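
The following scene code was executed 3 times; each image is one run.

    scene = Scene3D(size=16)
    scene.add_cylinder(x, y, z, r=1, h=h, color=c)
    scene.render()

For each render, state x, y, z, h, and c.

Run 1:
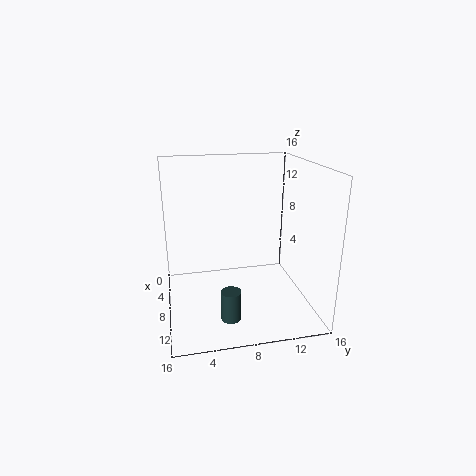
x = 14
y = 6
z = 2
h = 3
c = 'darkslategray'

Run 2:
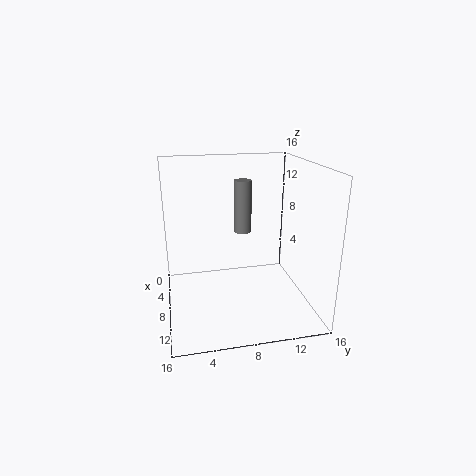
x = 6
y = 9
z = 8
h = 6
c = 'gray'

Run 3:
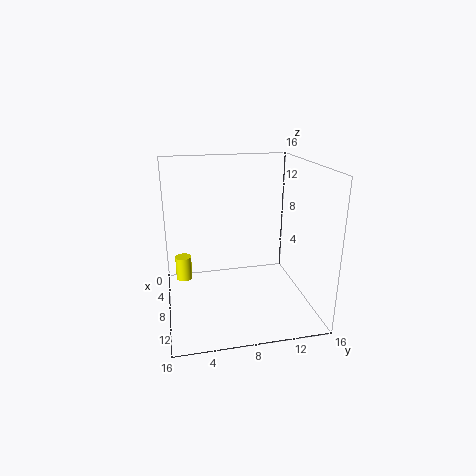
x = 3
y = 2
z = 1
h = 3
c = 'yellow'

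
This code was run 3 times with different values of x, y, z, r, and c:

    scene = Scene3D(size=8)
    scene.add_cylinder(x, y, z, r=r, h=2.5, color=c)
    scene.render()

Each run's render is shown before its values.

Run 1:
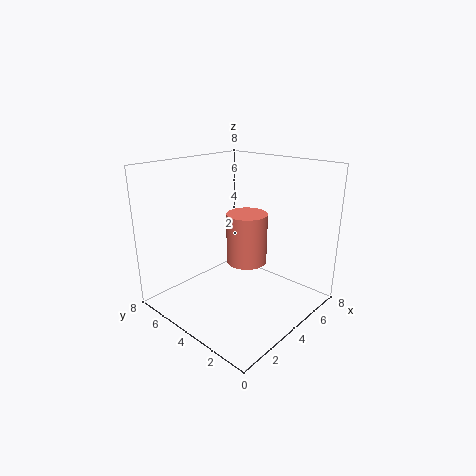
x = 3, y = 2.5, z = 3.5, r = 1, c = 'salmon'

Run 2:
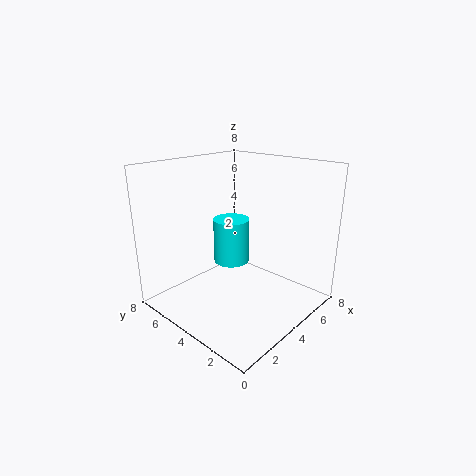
x = 4, y = 4.5, z = 2.5, r = 1, c = 'cyan'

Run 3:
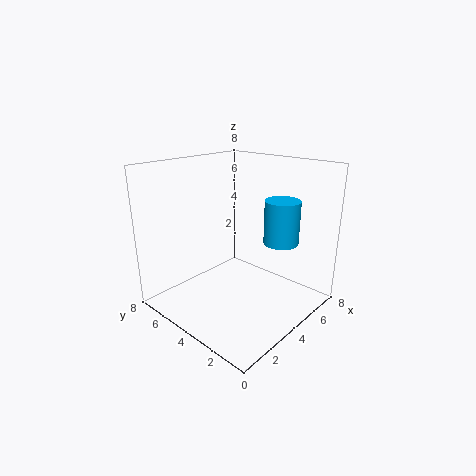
x = 6, y = 2.5, z = 3.5, r = 1, c = 'deepskyblue'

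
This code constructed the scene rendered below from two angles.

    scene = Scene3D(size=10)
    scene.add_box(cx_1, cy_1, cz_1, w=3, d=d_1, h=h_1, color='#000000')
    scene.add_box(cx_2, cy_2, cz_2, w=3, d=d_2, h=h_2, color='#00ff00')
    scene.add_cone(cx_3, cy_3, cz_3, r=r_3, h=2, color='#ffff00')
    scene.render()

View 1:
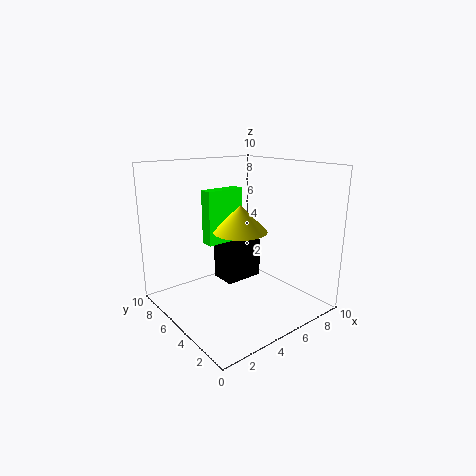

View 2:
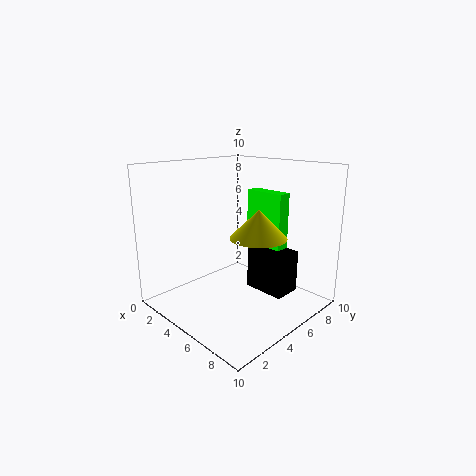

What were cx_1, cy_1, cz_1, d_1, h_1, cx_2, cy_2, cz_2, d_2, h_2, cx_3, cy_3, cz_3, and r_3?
cx_1 = 5, cy_1 = 6, cz_1 = 1, d_1 = 2, h_1 = 3, cx_2 = 4, cy_2 = 7, cz_2 = 4, d_2 = 1, h_2 = 4, cx_3 = 6, cy_3 = 6, cz_3 = 5, r_3 = 2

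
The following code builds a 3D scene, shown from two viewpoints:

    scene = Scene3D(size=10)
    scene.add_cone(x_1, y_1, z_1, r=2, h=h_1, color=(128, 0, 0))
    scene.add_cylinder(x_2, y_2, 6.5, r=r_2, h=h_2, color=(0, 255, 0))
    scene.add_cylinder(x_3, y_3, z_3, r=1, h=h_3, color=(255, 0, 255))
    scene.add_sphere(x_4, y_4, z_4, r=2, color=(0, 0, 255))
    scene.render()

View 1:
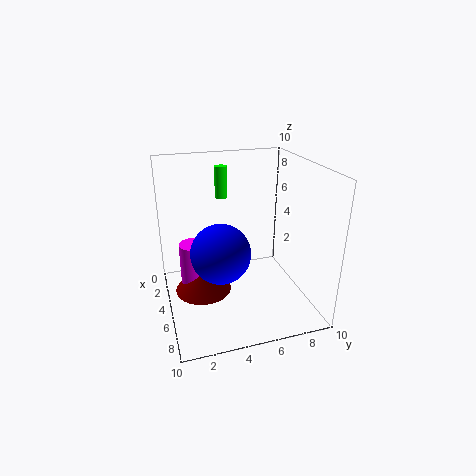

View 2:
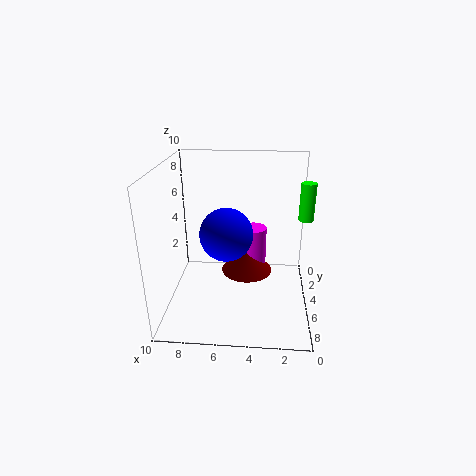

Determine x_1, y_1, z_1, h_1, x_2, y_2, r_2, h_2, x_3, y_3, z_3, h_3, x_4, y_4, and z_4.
x_1 = 4.5
y_1 = 2.5
z_1 = 1
h_1 = 2
x_2 = 0.5
y_2 = 5
r_2 = 0.5
h_2 = 2.5
x_3 = 4
y_3 = 2
z_3 = 1.5
h_3 = 3
x_4 = 6
y_4 = 3.5
z_4 = 4.5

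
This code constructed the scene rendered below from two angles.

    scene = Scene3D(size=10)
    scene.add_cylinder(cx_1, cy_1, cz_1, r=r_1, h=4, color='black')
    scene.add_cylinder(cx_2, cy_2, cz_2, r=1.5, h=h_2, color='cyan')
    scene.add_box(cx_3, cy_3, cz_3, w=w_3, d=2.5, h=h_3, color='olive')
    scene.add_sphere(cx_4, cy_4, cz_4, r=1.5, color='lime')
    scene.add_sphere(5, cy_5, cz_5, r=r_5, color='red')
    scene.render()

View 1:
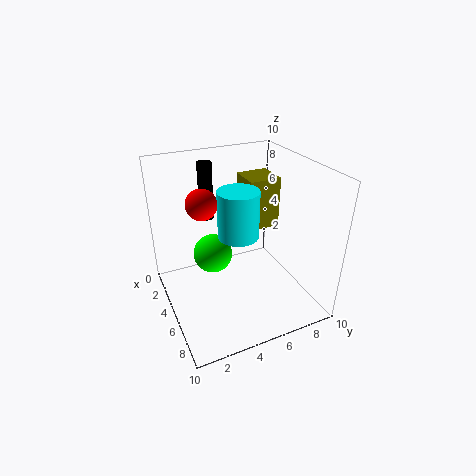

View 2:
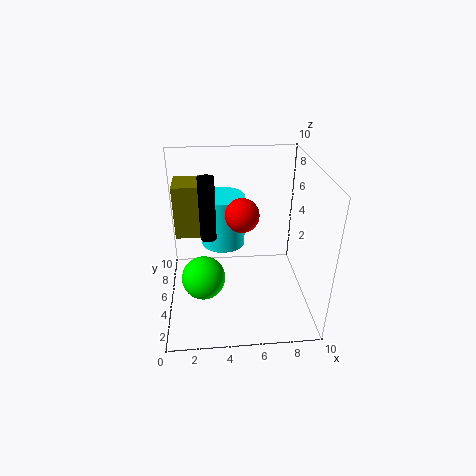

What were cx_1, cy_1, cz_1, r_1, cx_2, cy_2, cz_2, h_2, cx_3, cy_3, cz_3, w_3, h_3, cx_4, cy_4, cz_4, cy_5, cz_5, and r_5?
cx_1 = 3
cy_1 = 3.5
cz_1 = 6
r_1 = 0.5
cx_2 = 4
cy_2 = 5.5
cz_2 = 4.5
h_2 = 3.5
cx_3 = 0.5
cy_3 = 7
cz_3 = 4
w_3 = 2.5
h_3 = 4
cx_4 = 2.5
cy_4 = 4
cz_4 = 2.5
cy_5 = 2.5
cz_5 = 8
r_5 = 1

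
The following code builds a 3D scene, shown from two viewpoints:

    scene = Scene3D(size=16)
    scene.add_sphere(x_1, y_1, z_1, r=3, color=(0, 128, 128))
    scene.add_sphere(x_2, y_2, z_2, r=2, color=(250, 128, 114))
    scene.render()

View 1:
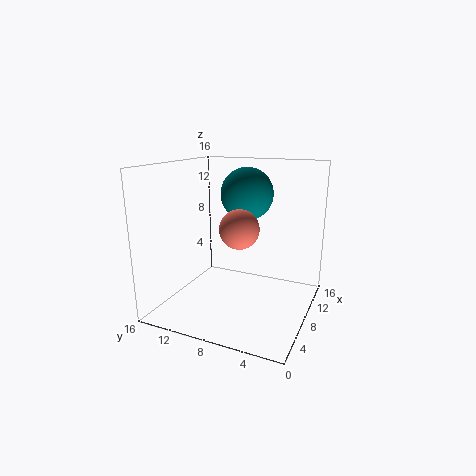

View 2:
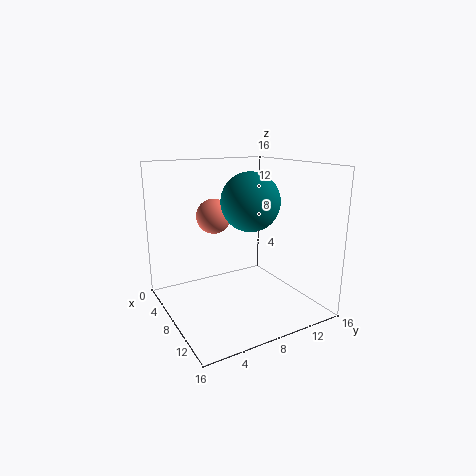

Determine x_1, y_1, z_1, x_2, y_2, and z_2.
x_1 = 10.5
y_1 = 8
z_1 = 12.5
x_2 = 5
y_2 = 6.5
z_2 = 10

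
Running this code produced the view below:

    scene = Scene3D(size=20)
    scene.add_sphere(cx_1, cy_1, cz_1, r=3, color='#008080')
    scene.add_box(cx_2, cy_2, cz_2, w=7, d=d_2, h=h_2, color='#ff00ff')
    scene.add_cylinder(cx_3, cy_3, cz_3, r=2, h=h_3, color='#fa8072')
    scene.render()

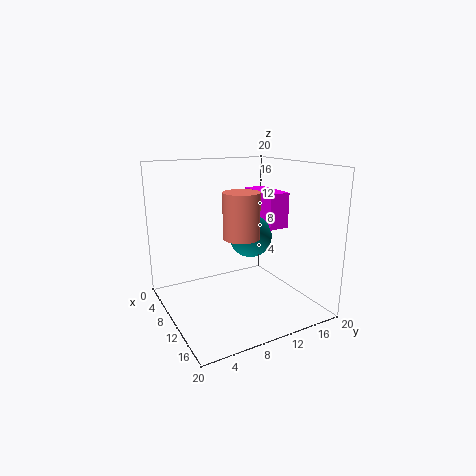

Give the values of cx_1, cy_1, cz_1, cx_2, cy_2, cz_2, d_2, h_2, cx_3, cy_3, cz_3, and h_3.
cx_1 = 10
cy_1 = 12
cz_1 = 10
cx_2 = 5
cy_2 = 14
cz_2 = 11
d_2 = 3
h_2 = 5
cx_3 = 18
cy_3 = 6
cz_3 = 13
h_3 = 5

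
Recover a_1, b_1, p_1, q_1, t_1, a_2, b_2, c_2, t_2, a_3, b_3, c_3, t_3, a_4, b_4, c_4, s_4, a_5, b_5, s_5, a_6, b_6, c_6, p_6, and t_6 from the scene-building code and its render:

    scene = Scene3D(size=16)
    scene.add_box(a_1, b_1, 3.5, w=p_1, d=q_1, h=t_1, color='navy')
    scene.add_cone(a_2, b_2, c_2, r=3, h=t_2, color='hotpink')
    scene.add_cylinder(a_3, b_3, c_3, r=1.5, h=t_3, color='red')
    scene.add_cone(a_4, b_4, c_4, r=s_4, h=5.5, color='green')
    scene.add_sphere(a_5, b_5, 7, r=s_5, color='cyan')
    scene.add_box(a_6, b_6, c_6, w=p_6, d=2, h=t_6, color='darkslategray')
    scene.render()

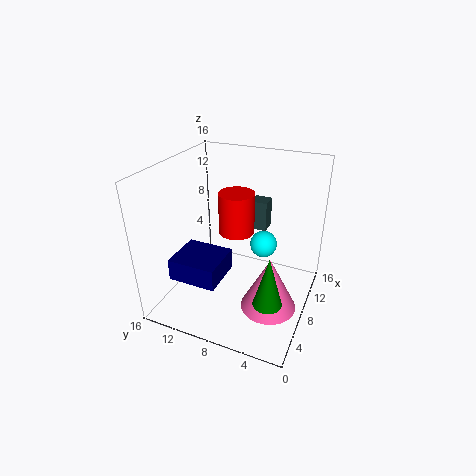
a_1 = 3.5; b_1 = 9; p_1 = 5; q_1 = 5.5; t_1 = 2.5; a_2 = 6; b_2 = 3.5; c_2 = 1.5; t_2 = 6; a_3 = 2; b_3 = 5.5; c_3 = 12.5; t_3 = 3.5; a_4 = 4; b_4 = 3; c_4 = 3.5; s_4 = 1.5; a_5 = 9.5; b_5 = 5.5; s_5 = 1.5; a_6 = 11.5; b_6 = 6; c_6 = 7.5; p_6 = 2; t_6 = 3.5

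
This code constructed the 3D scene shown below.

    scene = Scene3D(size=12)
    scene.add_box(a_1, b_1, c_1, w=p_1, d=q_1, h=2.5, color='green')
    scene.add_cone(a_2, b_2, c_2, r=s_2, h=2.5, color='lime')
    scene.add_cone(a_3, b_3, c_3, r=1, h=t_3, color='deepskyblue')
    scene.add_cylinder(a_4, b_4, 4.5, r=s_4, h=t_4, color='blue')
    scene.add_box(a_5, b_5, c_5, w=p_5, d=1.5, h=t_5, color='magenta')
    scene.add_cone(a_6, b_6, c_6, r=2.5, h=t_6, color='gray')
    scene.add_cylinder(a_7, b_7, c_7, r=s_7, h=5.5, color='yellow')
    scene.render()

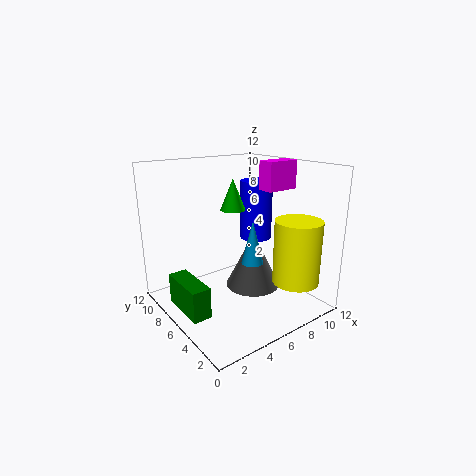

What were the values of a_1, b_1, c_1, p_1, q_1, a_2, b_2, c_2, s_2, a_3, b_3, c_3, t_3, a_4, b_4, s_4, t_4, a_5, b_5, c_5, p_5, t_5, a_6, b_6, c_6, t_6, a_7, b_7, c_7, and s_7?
a_1 = 0.5, b_1 = 4, c_1 = 1, p_1 = 1.5, q_1 = 4, a_2 = 5.5, b_2 = 6, c_2 = 8.5, s_2 = 1, a_3 = 8, b_3 = 6.5, c_3 = 3, t_3 = 4, a_4 = 10, b_4 = 8.5, s_4 = 1.5, t_4 = 5.5, a_5 = 9, b_5 = 5.5, c_5 = 9.5, p_5 = 3, t_5 = 2.5, a_6 = 8.5, b_6 = 7, c_6 = 0.5, t_6 = 5, a_7 = 10, b_7 = 3, c_7 = 2, s_7 = 2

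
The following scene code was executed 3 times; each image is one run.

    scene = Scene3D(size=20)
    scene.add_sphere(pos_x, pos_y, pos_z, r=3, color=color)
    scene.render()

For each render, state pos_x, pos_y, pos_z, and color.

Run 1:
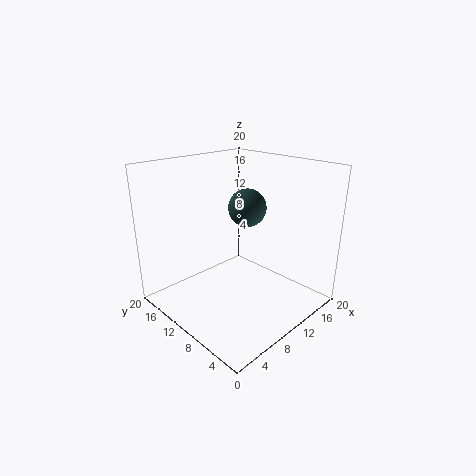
pos_x = 16, pos_y = 14, pos_z = 12, color = 'darkslategray'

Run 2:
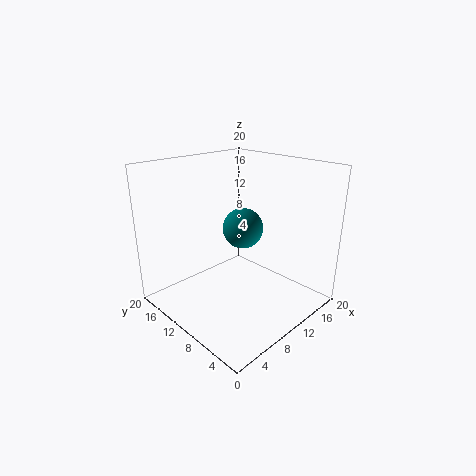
pos_x = 13, pos_y = 12, pos_z = 10, color = 'teal'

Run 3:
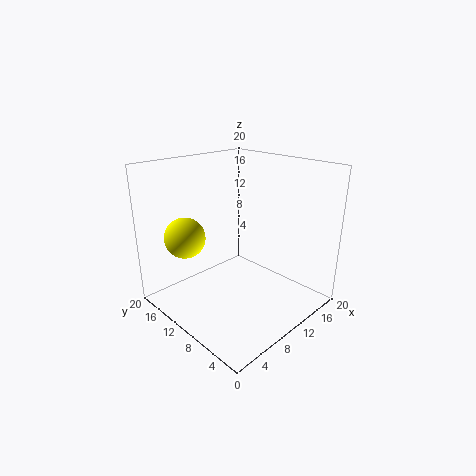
pos_x = 6, pos_y = 17, pos_z = 9, color = 'yellow'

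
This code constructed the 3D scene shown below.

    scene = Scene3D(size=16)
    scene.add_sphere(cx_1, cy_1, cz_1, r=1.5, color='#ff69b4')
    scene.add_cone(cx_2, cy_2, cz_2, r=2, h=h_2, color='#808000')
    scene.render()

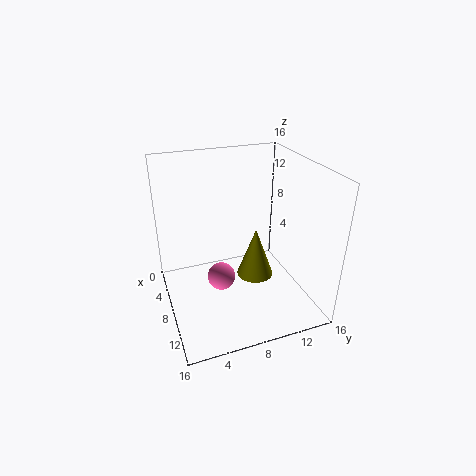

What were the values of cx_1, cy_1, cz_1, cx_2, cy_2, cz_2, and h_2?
cx_1 = 9.5
cy_1 = 5.5
cz_1 = 4.5
cx_2 = 9.5
cy_2 = 9.5
cz_2 = 4
h_2 = 5.5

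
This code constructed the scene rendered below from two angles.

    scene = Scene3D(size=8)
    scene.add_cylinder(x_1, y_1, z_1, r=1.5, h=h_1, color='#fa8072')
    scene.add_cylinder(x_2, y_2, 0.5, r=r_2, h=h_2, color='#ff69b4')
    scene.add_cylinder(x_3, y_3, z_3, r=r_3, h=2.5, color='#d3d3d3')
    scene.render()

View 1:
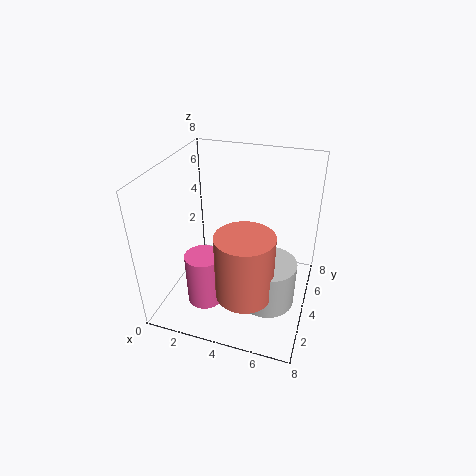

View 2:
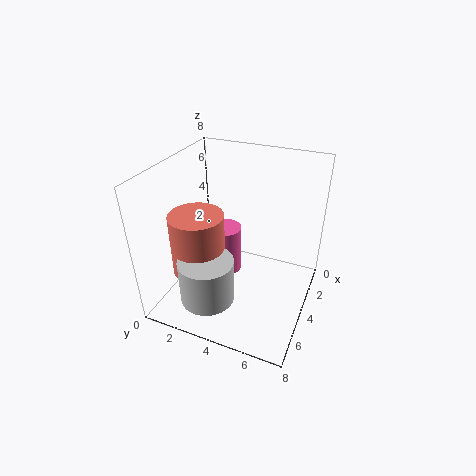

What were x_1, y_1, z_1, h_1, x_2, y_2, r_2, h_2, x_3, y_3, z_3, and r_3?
x_1 = 5
y_1 = 2
z_1 = 2
h_1 = 3.5
x_2 = 2.5
y_2 = 2.5
r_2 = 1
h_2 = 3
x_3 = 6
y_3 = 3
z_3 = 1
r_3 = 1.5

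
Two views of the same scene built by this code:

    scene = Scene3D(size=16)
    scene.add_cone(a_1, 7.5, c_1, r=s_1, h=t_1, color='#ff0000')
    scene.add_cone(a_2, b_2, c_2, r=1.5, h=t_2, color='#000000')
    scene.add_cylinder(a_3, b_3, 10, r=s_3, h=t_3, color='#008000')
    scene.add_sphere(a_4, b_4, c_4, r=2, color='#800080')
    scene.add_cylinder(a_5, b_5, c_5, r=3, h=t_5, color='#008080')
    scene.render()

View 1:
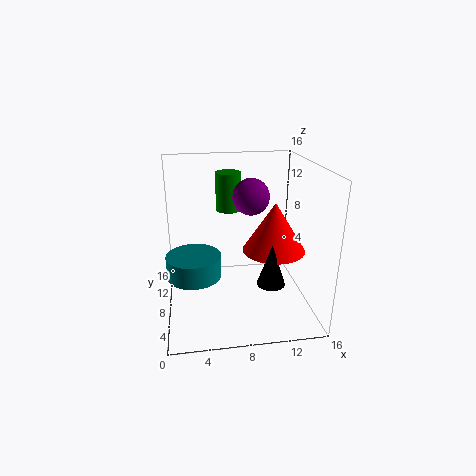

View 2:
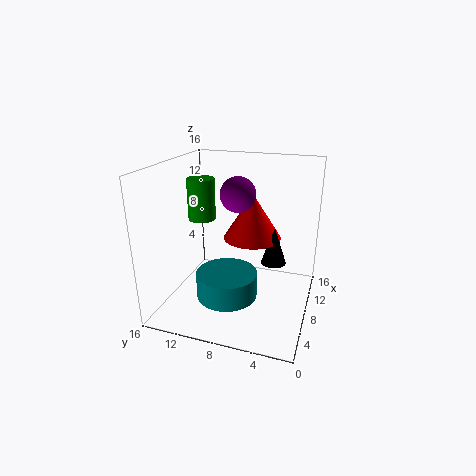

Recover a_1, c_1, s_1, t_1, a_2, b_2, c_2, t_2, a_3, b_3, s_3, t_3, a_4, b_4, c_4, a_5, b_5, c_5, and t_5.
a_1 = 12
c_1 = 6.5
s_1 = 3.5
t_1 = 5.5
a_2 = 11
b_2 = 4.5
c_2 = 4
t_2 = 4.5
a_3 = 7.5
b_3 = 12
s_3 = 1.5
t_3 = 4.5
a_4 = 9.5
b_4 = 8.5
c_4 = 12.5
a_5 = 3
b_5 = 7.5
c_5 = 4
t_5 = 2.5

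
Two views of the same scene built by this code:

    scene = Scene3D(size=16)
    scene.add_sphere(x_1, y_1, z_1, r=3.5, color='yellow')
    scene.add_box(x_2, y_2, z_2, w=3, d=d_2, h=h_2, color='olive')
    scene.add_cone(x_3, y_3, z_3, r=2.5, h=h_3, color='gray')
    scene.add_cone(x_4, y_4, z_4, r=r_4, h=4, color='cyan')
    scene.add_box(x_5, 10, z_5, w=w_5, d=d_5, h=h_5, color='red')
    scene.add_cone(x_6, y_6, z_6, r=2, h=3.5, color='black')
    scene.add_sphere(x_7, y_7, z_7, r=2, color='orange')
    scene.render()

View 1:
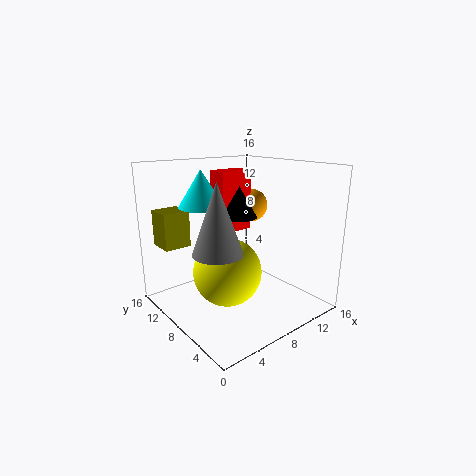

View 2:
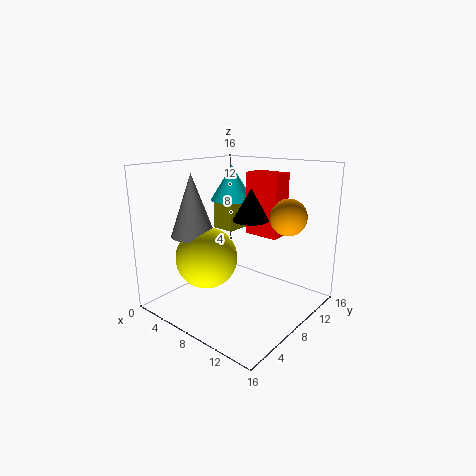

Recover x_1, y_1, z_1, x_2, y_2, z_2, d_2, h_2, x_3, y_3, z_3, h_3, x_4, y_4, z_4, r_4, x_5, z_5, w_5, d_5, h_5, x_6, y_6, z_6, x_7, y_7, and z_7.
x_1 = 5; y_1 = 6; z_1 = 5.5; x_2 = 1; y_2 = 11.5; z_2 = 7; d_2 = 3; h_2 = 4; x_3 = 3.5; y_3 = 5.5; z_3 = 8; h_3 = 7; x_4 = 5; y_4 = 10.5; z_4 = 11.5; r_4 = 2.5; x_5 = 7.5; z_5 = 8; w_5 = 4; d_5 = 2.5; h_5 = 7; x_6 = 9; y_6 = 9; z_6 = 10; x_7 = 12.5; y_7 = 11; z_7 = 10.5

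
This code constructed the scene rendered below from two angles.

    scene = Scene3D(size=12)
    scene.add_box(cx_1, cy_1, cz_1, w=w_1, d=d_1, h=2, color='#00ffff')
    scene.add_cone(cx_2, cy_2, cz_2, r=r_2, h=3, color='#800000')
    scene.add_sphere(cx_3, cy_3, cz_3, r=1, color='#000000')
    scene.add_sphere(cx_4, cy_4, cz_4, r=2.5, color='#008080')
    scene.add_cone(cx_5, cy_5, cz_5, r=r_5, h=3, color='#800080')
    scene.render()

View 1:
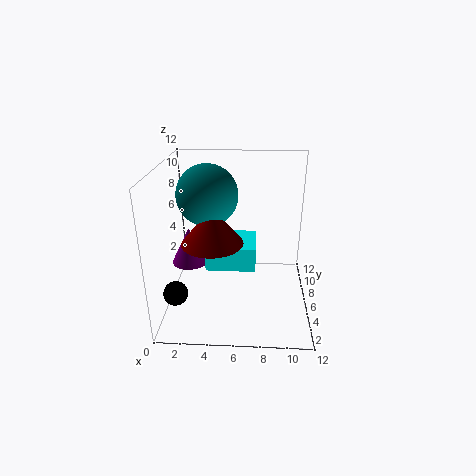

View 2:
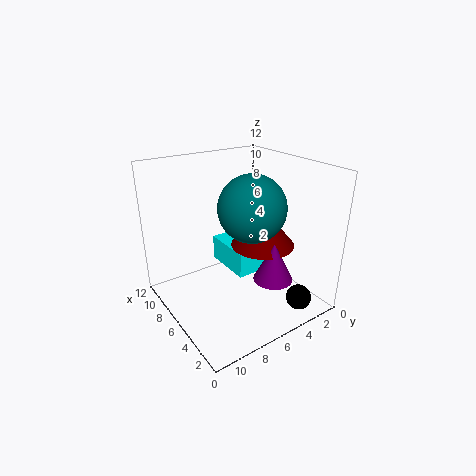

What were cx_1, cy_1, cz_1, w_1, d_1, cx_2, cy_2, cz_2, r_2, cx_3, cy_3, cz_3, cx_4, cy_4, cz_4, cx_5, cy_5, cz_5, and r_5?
cx_1 = 3.5
cy_1 = 4
cz_1 = 4
w_1 = 4
d_1 = 3.5
cx_2 = 4
cy_2 = 5
cz_2 = 6
r_2 = 2.5
cx_3 = 1
cy_3 = 3.5
cz_3 = 2
cx_4 = 3.5
cy_4 = 6.5
cz_4 = 9.5
cx_5 = 2
cy_5 = 5.5
cz_5 = 4
r_5 = 1.5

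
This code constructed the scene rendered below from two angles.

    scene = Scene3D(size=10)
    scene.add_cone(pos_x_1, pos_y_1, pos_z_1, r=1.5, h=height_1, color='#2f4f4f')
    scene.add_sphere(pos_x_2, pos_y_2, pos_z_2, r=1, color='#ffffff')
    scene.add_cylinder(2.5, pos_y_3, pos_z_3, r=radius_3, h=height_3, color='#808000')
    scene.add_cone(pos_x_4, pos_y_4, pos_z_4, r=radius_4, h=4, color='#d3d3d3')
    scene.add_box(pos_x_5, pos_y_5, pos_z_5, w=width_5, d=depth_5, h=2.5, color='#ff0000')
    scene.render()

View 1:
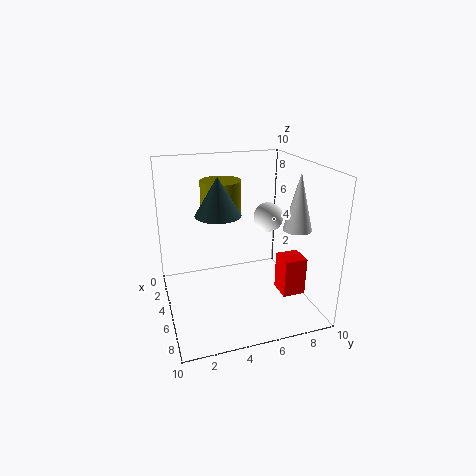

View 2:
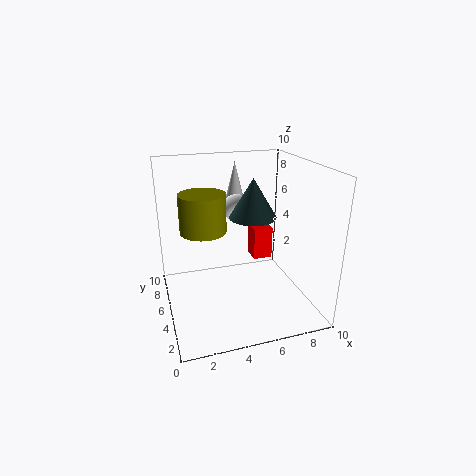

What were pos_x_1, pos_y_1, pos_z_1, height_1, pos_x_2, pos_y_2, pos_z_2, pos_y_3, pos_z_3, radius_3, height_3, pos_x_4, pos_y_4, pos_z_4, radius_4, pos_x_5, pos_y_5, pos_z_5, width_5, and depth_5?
pos_x_1 = 5.5, pos_y_1 = 3.5, pos_z_1 = 7, height_1 = 2.5, pos_x_2 = 5.5, pos_y_2 = 7, pos_z_2 = 6.5, pos_y_3 = 4.5, pos_z_3 = 6, radius_3 = 1.5, height_3 = 2.5, pos_x_4 = 6, pos_y_4 = 9, pos_z_4 = 5.5, radius_4 = 1, pos_x_5 = 7, pos_y_5 = 7, pos_z_5 = 2, width_5 = 1.5, depth_5 = 1.5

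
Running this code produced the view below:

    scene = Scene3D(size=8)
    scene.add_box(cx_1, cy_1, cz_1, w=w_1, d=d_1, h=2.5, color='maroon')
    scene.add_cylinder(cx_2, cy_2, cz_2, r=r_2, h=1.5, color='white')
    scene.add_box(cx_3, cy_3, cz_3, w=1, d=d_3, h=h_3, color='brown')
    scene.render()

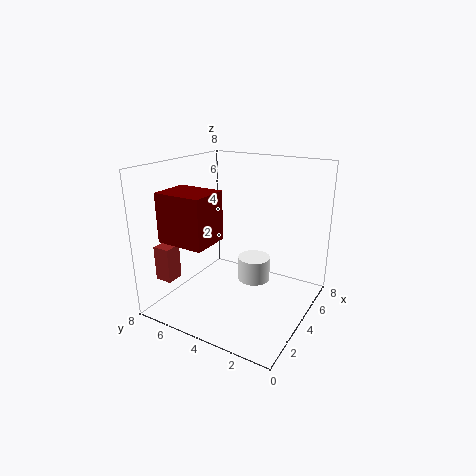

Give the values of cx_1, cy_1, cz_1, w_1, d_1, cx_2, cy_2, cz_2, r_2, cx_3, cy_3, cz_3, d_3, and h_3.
cx_1 = 0.5, cy_1 = 4, cz_1 = 4.5, w_1 = 2, d_1 = 2.5, cx_2 = 6, cy_2 = 4, cz_2 = 0.5, r_2 = 1, cx_3 = 1.5, cy_3 = 7, cz_3 = 1.5, d_3 = 1, h_3 = 2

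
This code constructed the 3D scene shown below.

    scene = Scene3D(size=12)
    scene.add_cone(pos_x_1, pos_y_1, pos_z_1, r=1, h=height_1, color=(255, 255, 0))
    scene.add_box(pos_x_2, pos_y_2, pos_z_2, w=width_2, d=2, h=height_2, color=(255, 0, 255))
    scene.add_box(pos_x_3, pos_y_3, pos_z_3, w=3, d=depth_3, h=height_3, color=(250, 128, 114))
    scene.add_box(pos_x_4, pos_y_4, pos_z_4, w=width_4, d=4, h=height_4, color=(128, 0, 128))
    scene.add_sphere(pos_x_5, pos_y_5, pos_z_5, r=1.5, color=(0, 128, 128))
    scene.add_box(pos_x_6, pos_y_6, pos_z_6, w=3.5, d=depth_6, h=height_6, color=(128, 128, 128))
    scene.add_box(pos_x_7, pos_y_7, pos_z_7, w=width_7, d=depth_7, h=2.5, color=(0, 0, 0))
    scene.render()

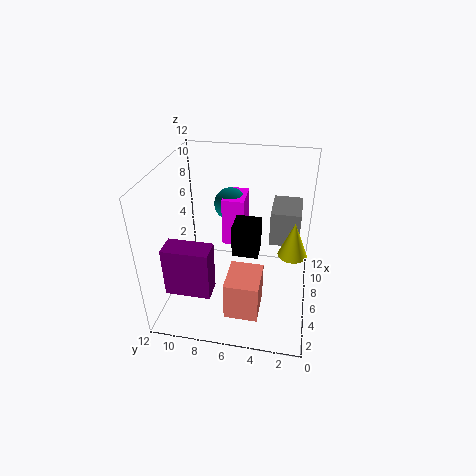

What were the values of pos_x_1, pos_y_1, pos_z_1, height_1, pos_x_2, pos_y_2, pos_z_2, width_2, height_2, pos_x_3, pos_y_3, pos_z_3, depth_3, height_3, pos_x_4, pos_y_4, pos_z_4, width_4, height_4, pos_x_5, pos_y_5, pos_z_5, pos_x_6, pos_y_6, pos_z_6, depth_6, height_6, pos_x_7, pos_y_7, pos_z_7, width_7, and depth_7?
pos_x_1 = 2.5, pos_y_1 = 1.5, pos_z_1 = 7.5, height_1 = 2.5, pos_x_2 = 8.5, pos_y_2 = 6, pos_z_2 = 3.5, width_2 = 3, height_2 = 4.5, pos_x_3 = 0.5, pos_y_3 = 3.5, pos_z_3 = 2.5, depth_3 = 2.5, height_3 = 3, pos_x_4 = 3.5, pos_y_4 = 8, pos_z_4 = 1, width_4 = 2, height_4 = 4.5, pos_x_5 = 10, pos_y_5 = 7.5, pos_z_5 = 7, pos_x_6 = 7, pos_y_6 = 1, pos_z_6 = 5, depth_6 = 2.5, height_6 = 3, pos_x_7 = 3.5, pos_y_7 = 4, pos_z_7 = 6, width_7 = 2, depth_7 = 2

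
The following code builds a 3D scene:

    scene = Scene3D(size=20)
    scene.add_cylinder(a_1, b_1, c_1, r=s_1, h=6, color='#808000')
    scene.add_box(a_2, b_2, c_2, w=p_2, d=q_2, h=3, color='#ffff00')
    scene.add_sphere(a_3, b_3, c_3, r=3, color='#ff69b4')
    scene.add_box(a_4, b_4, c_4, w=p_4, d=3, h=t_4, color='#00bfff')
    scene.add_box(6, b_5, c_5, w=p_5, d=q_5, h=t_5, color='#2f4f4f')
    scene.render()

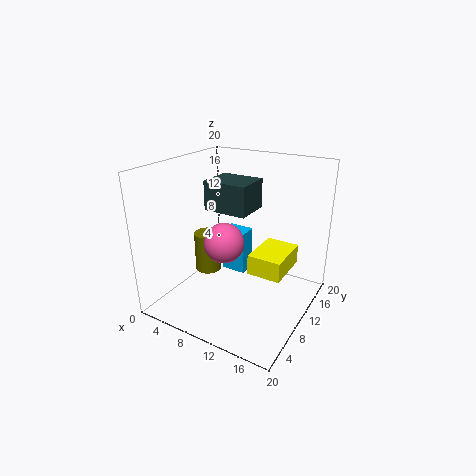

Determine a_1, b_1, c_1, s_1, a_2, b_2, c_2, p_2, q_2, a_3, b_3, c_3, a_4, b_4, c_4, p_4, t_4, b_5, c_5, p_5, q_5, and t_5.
a_1 = 4; b_1 = 11; c_1 = 3; s_1 = 2; a_2 = 11; b_2 = 11; c_2 = 4; p_2 = 5; q_2 = 7; a_3 = 7; b_3 = 11; c_3 = 8; a_4 = 4; b_4 = 15; c_4 = 1; p_4 = 4; t_4 = 7; b_5 = 8; c_5 = 14; p_5 = 6; q_5 = 5; t_5 = 4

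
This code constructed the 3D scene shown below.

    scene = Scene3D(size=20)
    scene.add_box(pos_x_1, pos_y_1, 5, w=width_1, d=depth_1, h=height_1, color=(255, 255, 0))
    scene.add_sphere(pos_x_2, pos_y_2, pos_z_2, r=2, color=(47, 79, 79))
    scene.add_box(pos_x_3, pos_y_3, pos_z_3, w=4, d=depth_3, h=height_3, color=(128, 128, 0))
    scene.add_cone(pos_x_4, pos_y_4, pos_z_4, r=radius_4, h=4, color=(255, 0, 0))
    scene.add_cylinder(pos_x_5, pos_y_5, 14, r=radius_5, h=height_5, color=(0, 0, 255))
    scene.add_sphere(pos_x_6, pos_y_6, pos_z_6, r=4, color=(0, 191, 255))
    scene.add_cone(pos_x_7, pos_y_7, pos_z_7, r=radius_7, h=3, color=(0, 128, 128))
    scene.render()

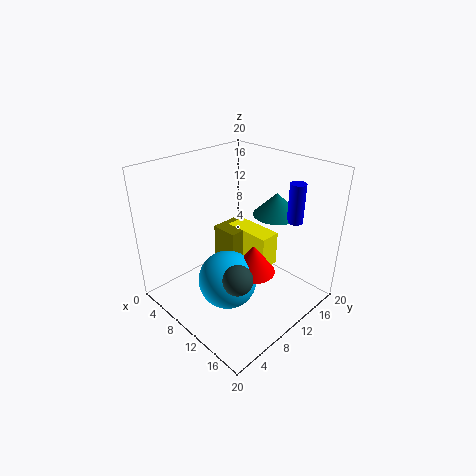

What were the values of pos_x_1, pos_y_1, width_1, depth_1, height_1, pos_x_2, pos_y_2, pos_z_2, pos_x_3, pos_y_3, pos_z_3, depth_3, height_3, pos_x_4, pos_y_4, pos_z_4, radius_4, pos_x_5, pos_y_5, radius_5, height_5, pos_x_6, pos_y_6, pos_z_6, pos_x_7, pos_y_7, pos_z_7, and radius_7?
pos_x_1 = 6, pos_y_1 = 12, width_1 = 7, depth_1 = 3, height_1 = 5, pos_x_2 = 14, pos_y_2 = 6, pos_z_2 = 7, pos_x_3 = 5, pos_y_3 = 10, pos_z_3 = 1, depth_3 = 4, height_3 = 9, pos_x_4 = 13, pos_y_4 = 10, pos_z_4 = 6, radius_4 = 3, pos_x_5 = 17, pos_y_5 = 13, radius_5 = 1, height_5 = 5, pos_x_6 = 11, pos_y_6 = 7, pos_z_6 = 5, pos_x_7 = 14, pos_y_7 = 13, pos_z_7 = 14, radius_7 = 3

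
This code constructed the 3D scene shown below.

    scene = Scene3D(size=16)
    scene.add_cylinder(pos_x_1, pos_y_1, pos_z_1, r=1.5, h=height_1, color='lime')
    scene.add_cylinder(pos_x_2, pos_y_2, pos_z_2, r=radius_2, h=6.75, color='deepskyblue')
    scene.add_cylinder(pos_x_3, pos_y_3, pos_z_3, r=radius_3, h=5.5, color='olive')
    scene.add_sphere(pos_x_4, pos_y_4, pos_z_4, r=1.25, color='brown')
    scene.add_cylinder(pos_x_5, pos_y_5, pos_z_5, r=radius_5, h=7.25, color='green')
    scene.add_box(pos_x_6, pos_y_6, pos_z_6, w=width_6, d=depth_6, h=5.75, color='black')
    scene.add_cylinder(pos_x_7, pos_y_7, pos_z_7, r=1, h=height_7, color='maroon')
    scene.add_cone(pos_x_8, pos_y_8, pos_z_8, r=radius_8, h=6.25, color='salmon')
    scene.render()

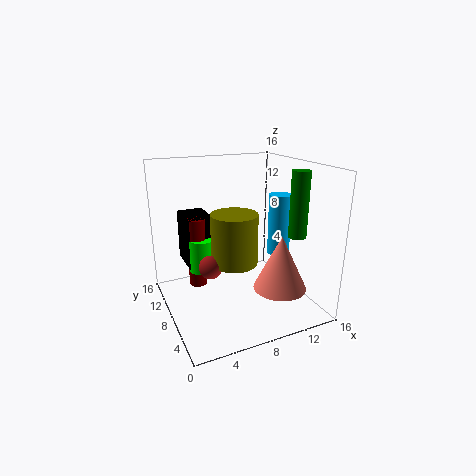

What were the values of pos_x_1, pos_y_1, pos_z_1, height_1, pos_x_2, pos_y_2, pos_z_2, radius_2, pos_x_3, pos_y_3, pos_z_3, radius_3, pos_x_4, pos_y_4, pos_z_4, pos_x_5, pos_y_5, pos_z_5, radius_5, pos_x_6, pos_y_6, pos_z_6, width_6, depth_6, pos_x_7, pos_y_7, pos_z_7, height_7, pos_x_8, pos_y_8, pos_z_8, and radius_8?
pos_x_1 = 4.25, pos_y_1 = 9.5, pos_z_1 = 4.25, height_1 = 3.75, pos_x_2 = 12.5, pos_y_2 = 6.75, pos_z_2 = 6, radius_2 = 1.25, pos_x_3 = 7, pos_y_3 = 6.75, pos_z_3 = 5.75, radius_3 = 2.5, pos_x_4 = 4.25, pos_y_4 = 6.75, pos_z_4 = 5.75, pos_x_5 = 13.75, pos_y_5 = 5, pos_z_5 = 8.25, radius_5 = 1, pos_x_6 = 2.75, pos_y_6 = 9.25, pos_z_6 = 4.5, width_6 = 3, depth_6 = 4.5, pos_x_7 = 3.75, pos_y_7 = 9.75, pos_z_7 = 2.5, height_7 = 7.75, pos_x_8 = 12, pos_y_8 = 5.25, pos_z_8 = 2.25, radius_8 = 3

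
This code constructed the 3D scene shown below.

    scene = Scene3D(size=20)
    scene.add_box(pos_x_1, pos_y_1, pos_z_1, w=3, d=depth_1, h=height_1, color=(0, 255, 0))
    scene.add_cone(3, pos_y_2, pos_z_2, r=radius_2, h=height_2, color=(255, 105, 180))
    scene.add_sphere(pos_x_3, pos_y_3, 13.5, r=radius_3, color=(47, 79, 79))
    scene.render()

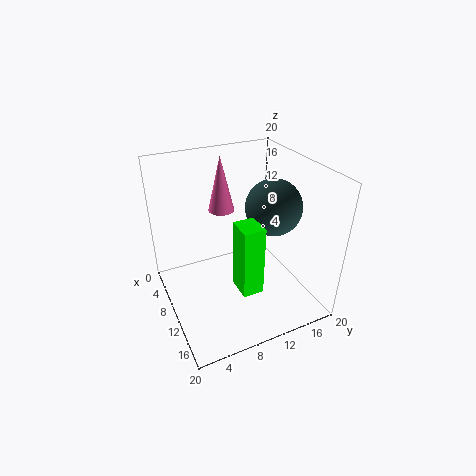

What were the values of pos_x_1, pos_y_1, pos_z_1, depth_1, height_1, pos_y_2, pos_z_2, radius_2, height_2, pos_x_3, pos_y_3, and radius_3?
pos_x_1 = 16; pos_y_1 = 6.5; pos_z_1 = 8; depth_1 = 2.5; height_1 = 8.5; pos_y_2 = 10.5; pos_z_2 = 11; radius_2 = 2; height_2 = 8.5; pos_x_3 = 10; pos_y_3 = 15.5; radius_3 = 4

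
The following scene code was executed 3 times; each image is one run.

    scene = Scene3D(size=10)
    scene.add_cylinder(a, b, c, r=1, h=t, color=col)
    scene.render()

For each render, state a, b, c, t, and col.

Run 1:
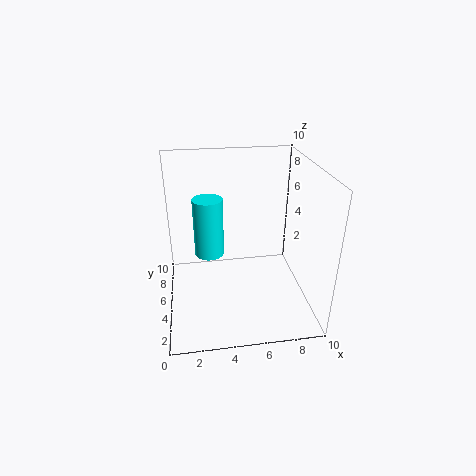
a = 3; b = 5; c = 4; t = 4; col = 'cyan'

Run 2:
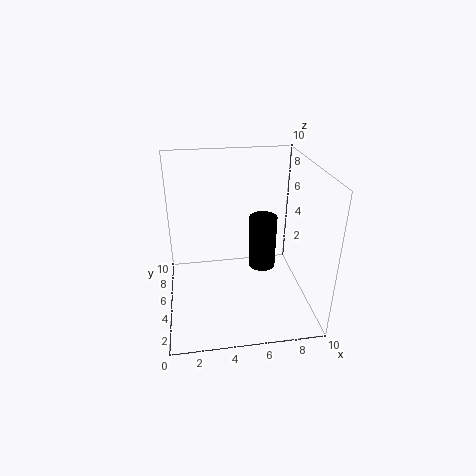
a = 7; b = 6; c = 2; t = 4; col = 'black'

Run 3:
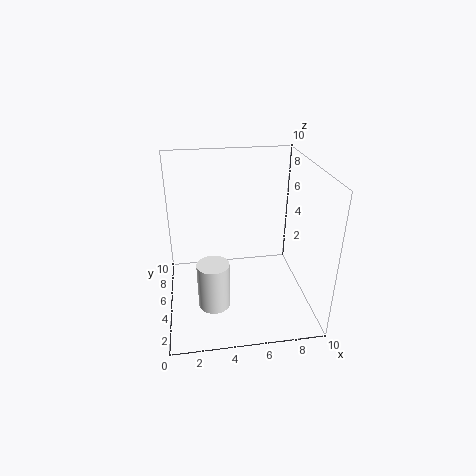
a = 3; b = 2; c = 2; t = 3; col = 'white'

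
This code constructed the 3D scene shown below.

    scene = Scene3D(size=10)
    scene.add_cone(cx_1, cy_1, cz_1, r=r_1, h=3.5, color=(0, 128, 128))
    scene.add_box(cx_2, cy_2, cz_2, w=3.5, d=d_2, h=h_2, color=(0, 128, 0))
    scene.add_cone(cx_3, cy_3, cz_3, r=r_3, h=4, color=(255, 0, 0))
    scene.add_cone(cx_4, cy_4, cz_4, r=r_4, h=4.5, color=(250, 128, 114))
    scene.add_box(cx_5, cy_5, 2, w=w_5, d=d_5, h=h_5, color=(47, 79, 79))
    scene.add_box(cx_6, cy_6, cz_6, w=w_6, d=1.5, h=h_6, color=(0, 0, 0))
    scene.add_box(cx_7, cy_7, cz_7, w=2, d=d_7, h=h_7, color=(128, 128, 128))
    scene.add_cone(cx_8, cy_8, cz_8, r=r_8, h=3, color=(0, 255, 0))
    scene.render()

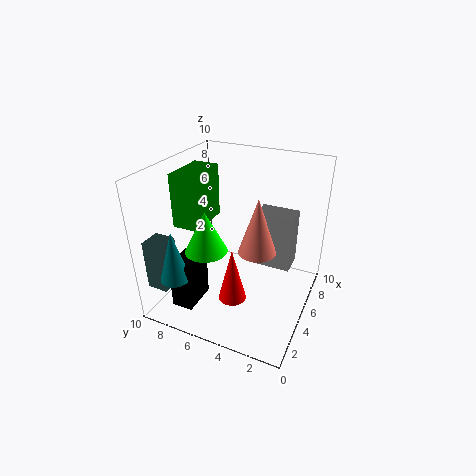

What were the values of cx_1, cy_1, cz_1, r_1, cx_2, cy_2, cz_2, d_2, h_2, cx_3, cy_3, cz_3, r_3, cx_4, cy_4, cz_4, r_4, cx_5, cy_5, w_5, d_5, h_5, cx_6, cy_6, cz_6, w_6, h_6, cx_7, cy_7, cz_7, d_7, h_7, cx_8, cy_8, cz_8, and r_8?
cx_1 = 1.5, cy_1 = 8, cz_1 = 3, r_1 = 1, cx_2 = 4.5, cy_2 = 8, cz_2 = 5, d_2 = 2, h_2 = 4, cx_3 = 4, cy_3 = 5, cz_3 = 0.5, r_3 = 1, cx_4 = 7.5, cy_4 = 4.5, cz_4 = 2.5, r_4 = 1.5, cx_5 = 1, cy_5 = 8.5, w_5 = 1.5, d_5 = 1.5, h_5 = 3.5, cx_6 = 1.5, cy_6 = 7, cz_6 = 0.5, w_6 = 2.5, h_6 = 3.5, cx_7 = 8, cy_7 = 2, cz_7 = 1, d_7 = 3, h_7 = 4.5, cx_8 = 4, cy_8 = 7, cz_8 = 4, r_8 = 1.5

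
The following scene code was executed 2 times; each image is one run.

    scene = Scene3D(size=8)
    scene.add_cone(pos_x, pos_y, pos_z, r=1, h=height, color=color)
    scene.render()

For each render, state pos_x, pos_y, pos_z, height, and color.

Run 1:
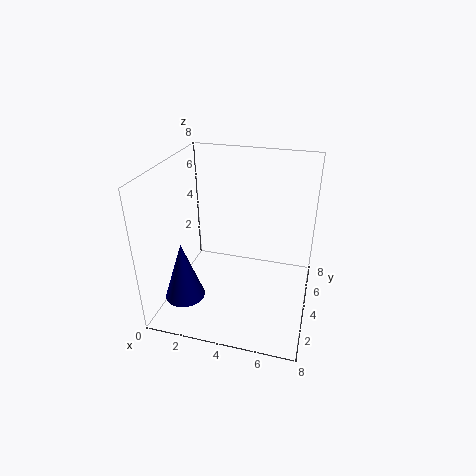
pos_x = 2; pos_y = 1; pos_z = 2; height = 3; color = 'navy'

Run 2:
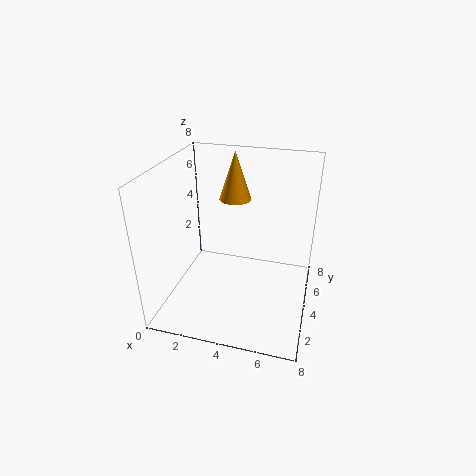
pos_x = 3; pos_y = 7; pos_z = 5; height = 3; color = 'orange'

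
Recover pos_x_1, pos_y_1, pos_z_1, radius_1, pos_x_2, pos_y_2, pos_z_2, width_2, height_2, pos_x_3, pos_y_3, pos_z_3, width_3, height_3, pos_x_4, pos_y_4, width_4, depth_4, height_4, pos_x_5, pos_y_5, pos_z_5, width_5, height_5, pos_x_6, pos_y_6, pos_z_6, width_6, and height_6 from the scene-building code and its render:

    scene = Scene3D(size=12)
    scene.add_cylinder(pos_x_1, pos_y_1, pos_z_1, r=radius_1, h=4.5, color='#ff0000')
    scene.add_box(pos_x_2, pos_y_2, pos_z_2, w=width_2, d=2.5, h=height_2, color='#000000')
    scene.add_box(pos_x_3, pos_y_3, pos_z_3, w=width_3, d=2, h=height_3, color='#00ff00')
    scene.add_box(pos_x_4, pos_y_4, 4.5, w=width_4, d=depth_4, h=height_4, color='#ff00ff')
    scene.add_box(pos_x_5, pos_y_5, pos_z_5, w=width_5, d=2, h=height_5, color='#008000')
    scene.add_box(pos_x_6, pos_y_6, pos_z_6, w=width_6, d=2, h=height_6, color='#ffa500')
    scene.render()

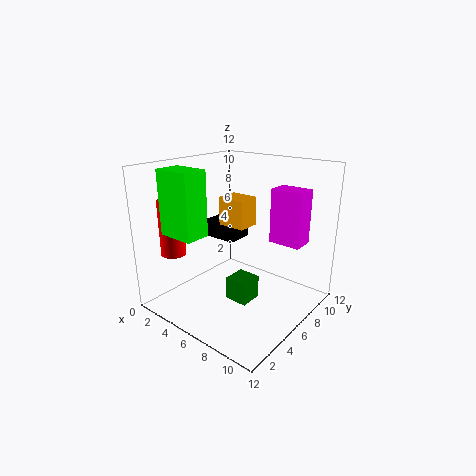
pos_x_1 = 2.5, pos_y_1 = 2, pos_z_1 = 5, radius_1 = 1, pos_x_2 = 0.5, pos_y_2 = 7.5, pos_z_2 = 4.5, width_2 = 3.5, height_2 = 1.5, pos_x_3 = 2.5, pos_y_3 = 1, pos_z_3 = 7, width_3 = 3, height_3 = 5, pos_x_4 = 6.5, pos_y_4 = 10, width_4 = 3, depth_4 = 2, height_4 = 5, pos_x_5 = 5.5, pos_y_5 = 5, pos_z_5 = 0.5, width_5 = 2, height_5 = 2, pos_x_6 = 3.5, pos_y_6 = 6.5, pos_z_6 = 6.5, width_6 = 2.5, height_6 = 2.5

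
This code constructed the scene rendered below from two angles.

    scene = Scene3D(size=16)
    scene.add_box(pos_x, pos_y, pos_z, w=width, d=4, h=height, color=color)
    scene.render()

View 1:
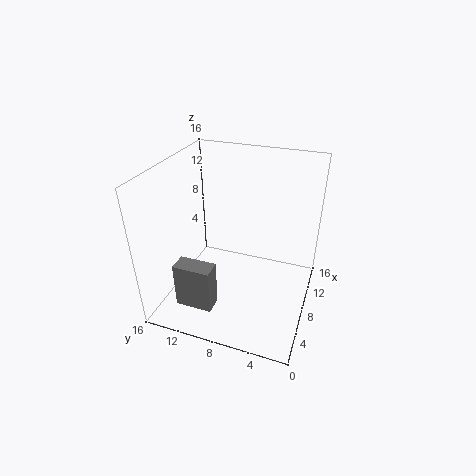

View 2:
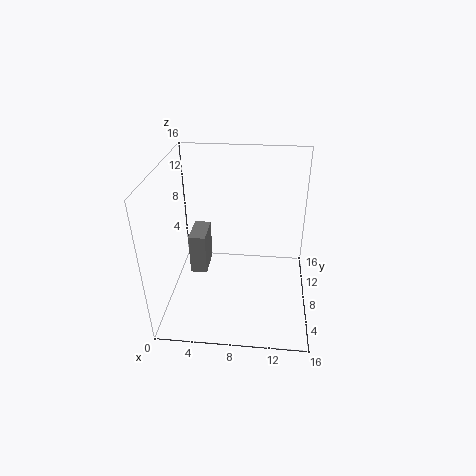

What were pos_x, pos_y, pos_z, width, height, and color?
pos_x = 2, pos_y = 9, pos_z = 2, width = 2, height = 5, color = 'gray'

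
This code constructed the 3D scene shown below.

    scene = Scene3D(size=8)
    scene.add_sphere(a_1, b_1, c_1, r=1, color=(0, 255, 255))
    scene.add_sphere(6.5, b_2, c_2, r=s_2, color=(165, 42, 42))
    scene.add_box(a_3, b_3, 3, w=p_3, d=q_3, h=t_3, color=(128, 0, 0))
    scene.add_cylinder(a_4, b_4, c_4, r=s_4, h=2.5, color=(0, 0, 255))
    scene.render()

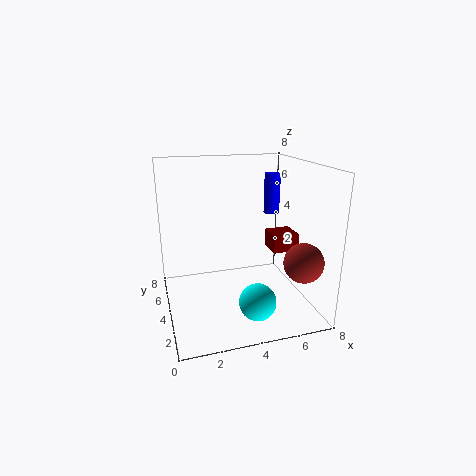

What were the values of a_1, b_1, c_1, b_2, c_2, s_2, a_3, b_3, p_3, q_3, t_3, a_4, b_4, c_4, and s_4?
a_1 = 4.5
b_1 = 2
c_1 = 1
b_2 = 1
c_2 = 3.5
s_2 = 1
a_3 = 6
b_3 = 3.5
p_3 = 1.5
q_3 = 1.5
t_3 = 1
a_4 = 7
b_4 = 6.5
c_4 = 4.5
s_4 = 0.5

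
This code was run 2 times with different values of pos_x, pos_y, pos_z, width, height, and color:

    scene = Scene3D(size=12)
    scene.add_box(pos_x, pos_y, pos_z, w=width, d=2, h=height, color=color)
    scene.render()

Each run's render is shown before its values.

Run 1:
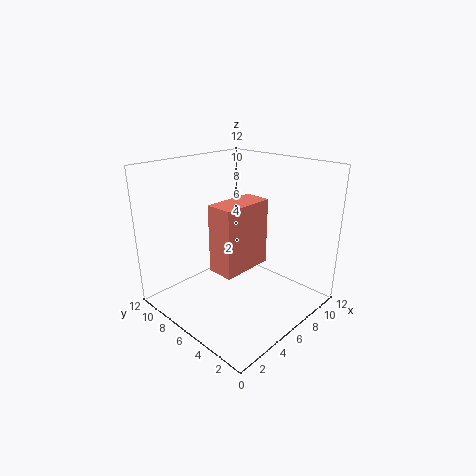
pos_x = 2; pos_y = 3; pos_z = 5; width = 4; height = 5; color = 'salmon'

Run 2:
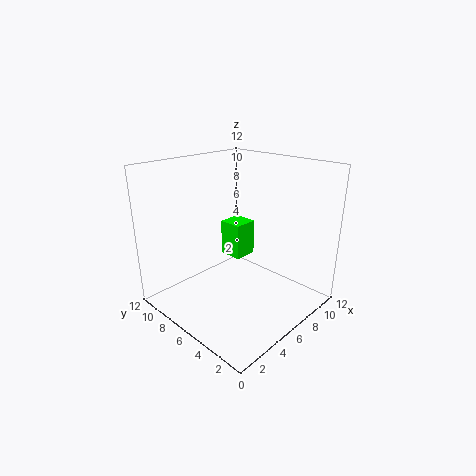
pos_x = 6; pos_y = 6; pos_z = 4; width = 2; height = 3; color = 'lime'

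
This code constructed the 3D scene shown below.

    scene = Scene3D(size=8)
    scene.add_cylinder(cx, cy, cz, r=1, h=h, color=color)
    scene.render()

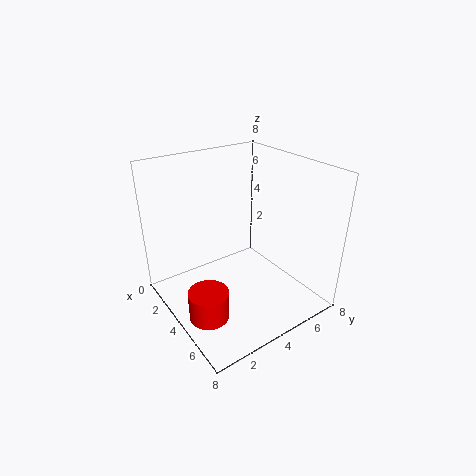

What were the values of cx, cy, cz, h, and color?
cx = 5.75; cy = 1; cz = 1.25; h = 1.5; color = 'red'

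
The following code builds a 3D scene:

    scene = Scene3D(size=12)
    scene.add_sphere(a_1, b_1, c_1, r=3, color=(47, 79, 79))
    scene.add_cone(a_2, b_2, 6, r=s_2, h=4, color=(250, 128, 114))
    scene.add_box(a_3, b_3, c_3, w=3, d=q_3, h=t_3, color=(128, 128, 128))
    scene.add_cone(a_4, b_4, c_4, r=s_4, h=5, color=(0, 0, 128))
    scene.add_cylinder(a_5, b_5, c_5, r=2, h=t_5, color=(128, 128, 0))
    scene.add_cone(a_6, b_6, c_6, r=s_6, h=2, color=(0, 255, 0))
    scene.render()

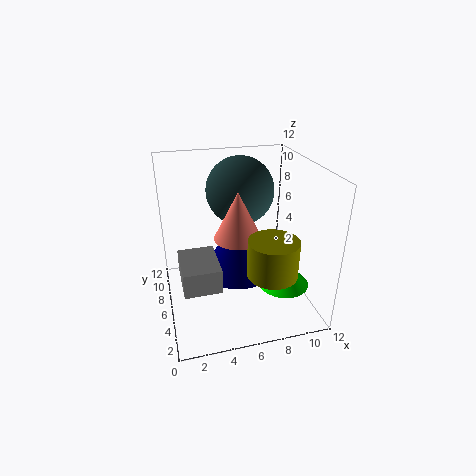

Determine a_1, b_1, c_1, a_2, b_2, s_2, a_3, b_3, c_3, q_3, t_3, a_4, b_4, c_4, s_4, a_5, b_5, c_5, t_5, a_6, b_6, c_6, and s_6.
a_1 = 7; b_1 = 9; c_1 = 9; a_2 = 6; b_2 = 6; s_2 = 2; a_3 = 1; b_3 = 3; c_3 = 3; q_3 = 4; t_3 = 2; a_4 = 6; b_4 = 6; c_4 = 3; s_4 = 3; a_5 = 8; b_5 = 3; c_5 = 4; t_5 = 3; a_6 = 9; b_6 = 3; c_6 = 3; s_6 = 2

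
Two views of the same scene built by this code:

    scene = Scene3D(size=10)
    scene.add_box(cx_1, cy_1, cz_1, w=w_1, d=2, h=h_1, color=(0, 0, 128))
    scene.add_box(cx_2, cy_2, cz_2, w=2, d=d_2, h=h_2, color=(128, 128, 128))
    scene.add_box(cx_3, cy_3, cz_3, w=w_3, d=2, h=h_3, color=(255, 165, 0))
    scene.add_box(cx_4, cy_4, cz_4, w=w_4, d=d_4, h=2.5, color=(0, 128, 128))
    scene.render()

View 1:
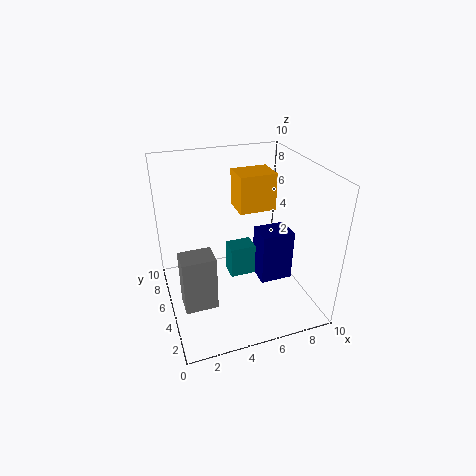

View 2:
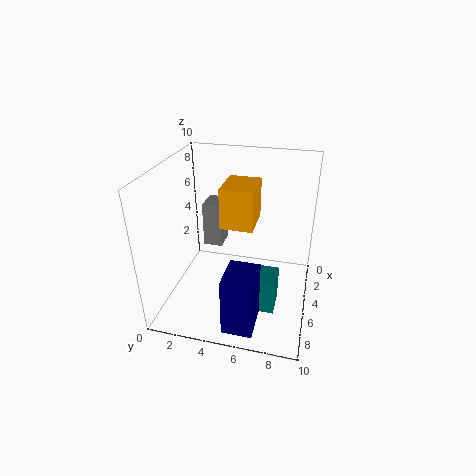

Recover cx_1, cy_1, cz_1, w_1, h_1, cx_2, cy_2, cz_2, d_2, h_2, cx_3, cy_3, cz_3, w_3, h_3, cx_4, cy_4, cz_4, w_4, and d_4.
cx_1 = 7
cy_1 = 5
cz_1 = 0.5
w_1 = 2.5
h_1 = 4
cx_2 = 0.5
cy_2 = 1.5
cz_2 = 2.5
d_2 = 1.5
h_2 = 3.5
cx_3 = 5
cy_3 = 4.5
cz_3 = 7
w_3 = 2.5
h_3 = 2.5
cx_4 = 5
cy_4 = 6.5
cz_4 = 0.5
w_4 = 2
d_4 = 1.5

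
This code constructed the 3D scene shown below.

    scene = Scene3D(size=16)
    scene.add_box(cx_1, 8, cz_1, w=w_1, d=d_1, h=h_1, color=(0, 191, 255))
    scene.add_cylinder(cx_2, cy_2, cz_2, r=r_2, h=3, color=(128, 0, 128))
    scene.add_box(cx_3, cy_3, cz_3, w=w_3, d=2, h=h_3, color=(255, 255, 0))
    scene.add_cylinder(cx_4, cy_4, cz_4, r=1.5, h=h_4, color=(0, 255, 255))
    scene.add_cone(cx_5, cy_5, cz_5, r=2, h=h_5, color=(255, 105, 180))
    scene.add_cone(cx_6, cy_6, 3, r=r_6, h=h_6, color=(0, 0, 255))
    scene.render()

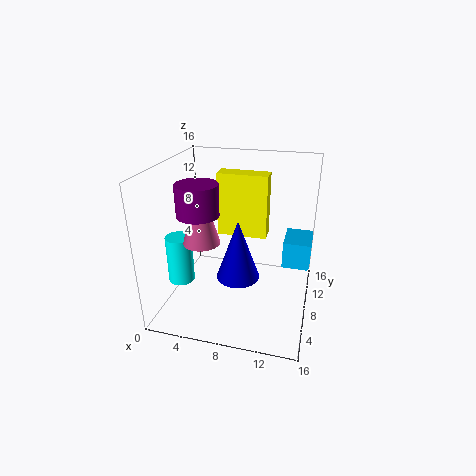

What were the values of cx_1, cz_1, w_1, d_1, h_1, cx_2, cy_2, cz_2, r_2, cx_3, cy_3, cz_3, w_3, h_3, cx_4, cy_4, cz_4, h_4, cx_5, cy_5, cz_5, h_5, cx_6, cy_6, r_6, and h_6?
cx_1 = 13; cz_1 = 5; w_1 = 3; d_1 = 4; h_1 = 3; cx_2 = 5.5; cy_2 = 3; cz_2 = 12.5; r_2 = 2; cx_3 = 5.5; cy_3 = 8.5; cz_3 = 8; w_3 = 5.5; h_3 = 7; cx_4 = 1.5; cy_4 = 6.5; cz_4 = 2.5; h_4 = 5.5; cx_5 = 4.5; cy_5 = 6; cz_5 = 8; h_5 = 7; cx_6 = 8; cy_6 = 8; r_6 = 2.5; h_6 = 7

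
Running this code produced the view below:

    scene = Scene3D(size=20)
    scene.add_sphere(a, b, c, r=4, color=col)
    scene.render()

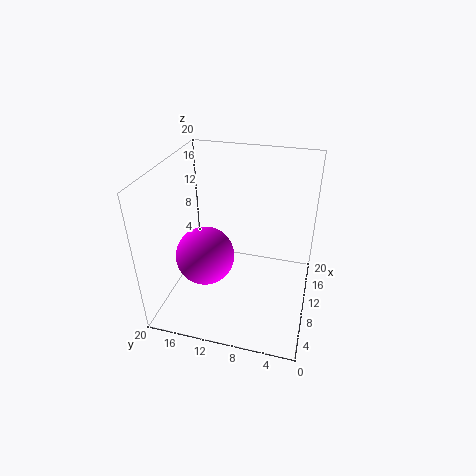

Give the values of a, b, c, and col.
a = 7.5, b = 14, c = 8, col = 'magenta'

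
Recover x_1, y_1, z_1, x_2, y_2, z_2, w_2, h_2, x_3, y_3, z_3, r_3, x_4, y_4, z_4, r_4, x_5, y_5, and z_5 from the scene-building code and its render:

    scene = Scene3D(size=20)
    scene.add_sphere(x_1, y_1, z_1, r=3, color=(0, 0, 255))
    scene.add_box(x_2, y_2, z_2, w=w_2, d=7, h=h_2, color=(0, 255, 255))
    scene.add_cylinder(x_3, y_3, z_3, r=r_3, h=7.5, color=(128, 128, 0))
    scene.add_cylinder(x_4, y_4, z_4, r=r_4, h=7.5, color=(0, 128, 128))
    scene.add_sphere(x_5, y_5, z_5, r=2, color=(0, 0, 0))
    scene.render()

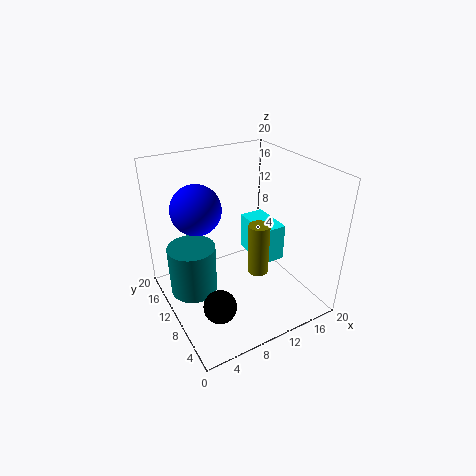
x_1 = 3.5
y_1 = 8.5
z_1 = 16.5
x_2 = 15.5
y_2 = 11.5
z_2 = 2.5
w_2 = 4
h_2 = 6
x_3 = 12.5
y_3 = 8.5
z_3 = 4.5
r_3 = 1.5
x_4 = 4.5
y_4 = 14
z_4 = 0.5
r_4 = 3.5
x_5 = 3.5
y_5 = 3
z_5 = 6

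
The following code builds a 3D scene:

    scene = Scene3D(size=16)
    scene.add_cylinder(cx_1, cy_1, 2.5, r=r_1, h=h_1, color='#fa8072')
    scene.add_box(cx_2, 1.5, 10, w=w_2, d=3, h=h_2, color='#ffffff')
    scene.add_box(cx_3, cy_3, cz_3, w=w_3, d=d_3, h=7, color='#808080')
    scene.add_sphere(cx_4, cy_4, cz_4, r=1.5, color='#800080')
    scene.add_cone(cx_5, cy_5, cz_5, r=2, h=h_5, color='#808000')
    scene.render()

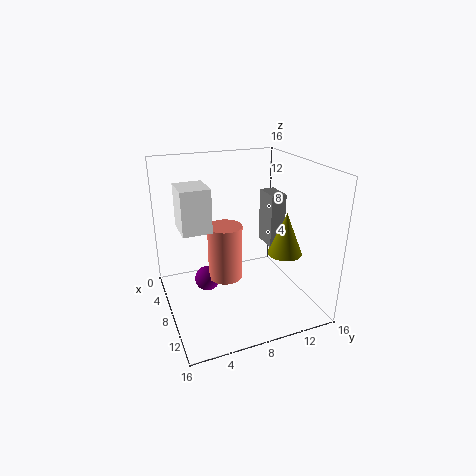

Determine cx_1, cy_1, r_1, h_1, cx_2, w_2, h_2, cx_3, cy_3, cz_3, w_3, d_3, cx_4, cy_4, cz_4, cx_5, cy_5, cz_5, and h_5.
cx_1 = 6.5, cy_1 = 7, r_1 = 2, h_1 = 6.5, cx_2 = 6.5, w_2 = 3.5, h_2 = 4.5, cx_3 = 1, cy_3 = 14, cz_3 = 4, w_3 = 3.5, d_3 = 2, cx_4 = 5.5, cy_4 = 5, cz_4 = 2, cx_5 = 9, cy_5 = 13.5, cz_5 = 5.5, h_5 = 5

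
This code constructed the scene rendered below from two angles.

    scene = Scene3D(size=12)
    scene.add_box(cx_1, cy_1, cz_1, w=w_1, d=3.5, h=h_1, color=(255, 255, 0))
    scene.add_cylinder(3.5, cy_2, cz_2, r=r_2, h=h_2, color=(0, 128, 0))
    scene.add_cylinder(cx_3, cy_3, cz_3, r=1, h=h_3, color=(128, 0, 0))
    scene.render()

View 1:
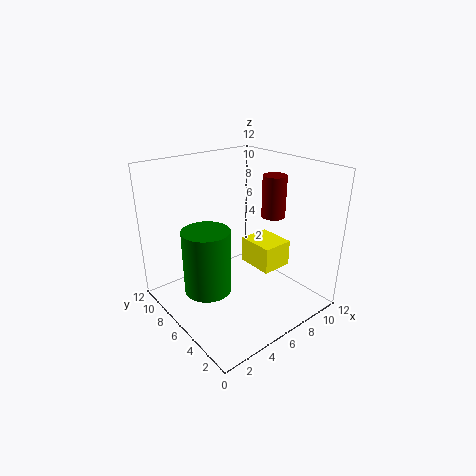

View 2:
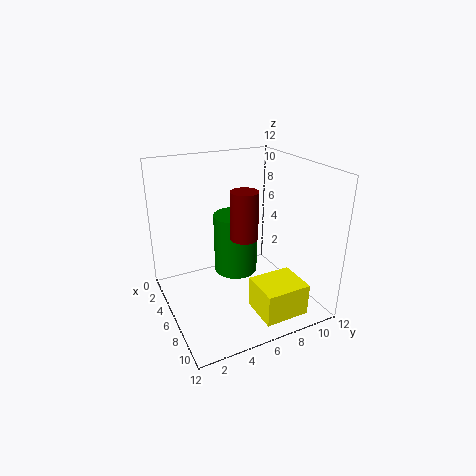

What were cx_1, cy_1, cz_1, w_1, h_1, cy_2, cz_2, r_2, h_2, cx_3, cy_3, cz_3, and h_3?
cx_1 = 9, cy_1 = 5.5, cz_1 = 1.5, w_1 = 3, h_1 = 2.5, cy_2 = 7, cz_2 = 1.5, r_2 = 2, h_2 = 5.5, cx_3 = 9, cy_3 = 5, cz_3 = 7.5, h_3 = 3.5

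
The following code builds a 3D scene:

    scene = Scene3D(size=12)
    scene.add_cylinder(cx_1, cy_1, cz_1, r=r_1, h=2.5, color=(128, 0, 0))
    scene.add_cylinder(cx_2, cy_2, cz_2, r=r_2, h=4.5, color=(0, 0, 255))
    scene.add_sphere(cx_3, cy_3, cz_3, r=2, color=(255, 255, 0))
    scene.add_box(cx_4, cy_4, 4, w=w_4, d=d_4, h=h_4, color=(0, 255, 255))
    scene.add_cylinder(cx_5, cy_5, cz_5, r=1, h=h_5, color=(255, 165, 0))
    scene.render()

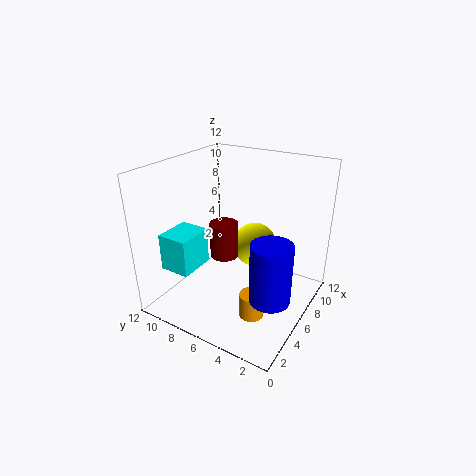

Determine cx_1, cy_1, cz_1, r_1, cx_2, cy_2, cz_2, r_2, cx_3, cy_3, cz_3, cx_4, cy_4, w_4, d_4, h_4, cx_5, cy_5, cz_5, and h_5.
cx_1 = 2.5, cy_1 = 5, cz_1 = 6.5, r_1 = 1, cx_2 = 3, cy_2 = 1.5, cz_2 = 3.5, r_2 = 1.5, cx_3 = 9, cy_3 = 6, cz_3 = 4, cx_4 = 1.5, cy_4 = 8, w_4 = 3, d_4 = 2.5, h_4 = 3, cx_5 = 4, cy_5 = 3.5, cz_5 = 0.5, h_5 = 2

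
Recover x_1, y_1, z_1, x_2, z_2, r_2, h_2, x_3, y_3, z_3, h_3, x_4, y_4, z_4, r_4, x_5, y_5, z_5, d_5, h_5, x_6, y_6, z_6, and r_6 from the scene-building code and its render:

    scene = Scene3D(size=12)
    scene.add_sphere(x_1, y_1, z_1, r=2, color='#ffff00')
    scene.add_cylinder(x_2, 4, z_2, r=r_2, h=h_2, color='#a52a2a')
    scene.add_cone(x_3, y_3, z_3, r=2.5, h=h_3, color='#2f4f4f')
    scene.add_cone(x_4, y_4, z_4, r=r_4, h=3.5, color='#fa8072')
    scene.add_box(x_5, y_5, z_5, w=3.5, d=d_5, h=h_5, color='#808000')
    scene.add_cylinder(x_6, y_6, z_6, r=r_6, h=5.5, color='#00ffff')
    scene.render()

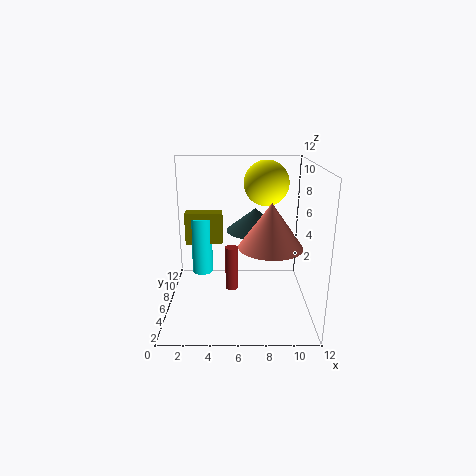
x_1 = 8.5
y_1 = 9
z_1 = 10
x_2 = 5.5
z_2 = 2.5
r_2 = 0.5
h_2 = 3.5
x_3 = 7.5
y_3 = 8
z_3 = 6
h_3 = 2
x_4 = 8.5
y_4 = 4
z_4 = 6
r_4 = 2.5
x_5 = 1
y_5 = 9.5
z_5 = 4
d_5 = 1.5
h_5 = 3
x_6 = 2.5
y_6 = 10
z_6 = 1
r_6 = 1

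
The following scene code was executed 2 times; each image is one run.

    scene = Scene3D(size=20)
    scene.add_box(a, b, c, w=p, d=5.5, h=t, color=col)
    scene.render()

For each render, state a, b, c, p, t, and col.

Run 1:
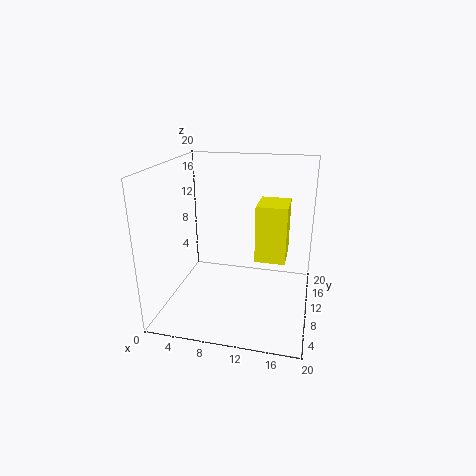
a = 12; b = 12; c = 5.5; p = 4.5; t = 8.5; col = 'yellow'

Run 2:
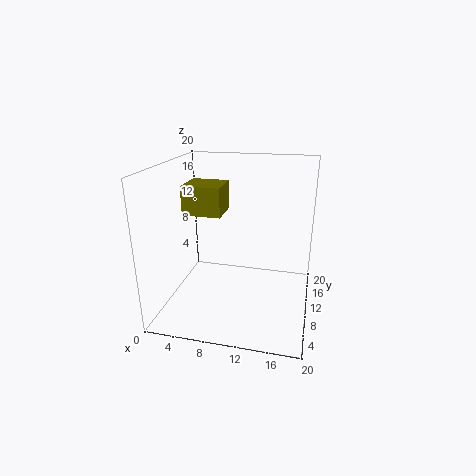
a = 0.5; b = 13; c = 11.5; p = 6; t = 4.5; col = 'olive'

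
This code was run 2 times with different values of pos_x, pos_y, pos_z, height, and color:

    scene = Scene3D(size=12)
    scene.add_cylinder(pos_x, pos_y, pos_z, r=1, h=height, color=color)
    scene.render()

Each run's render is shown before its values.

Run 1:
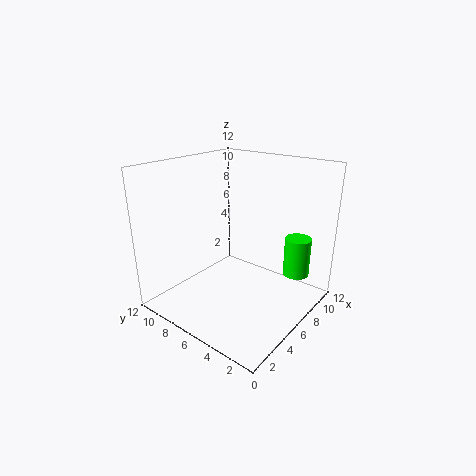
pos_x = 7
pos_y = 1
pos_z = 4
height = 3
color = 'lime'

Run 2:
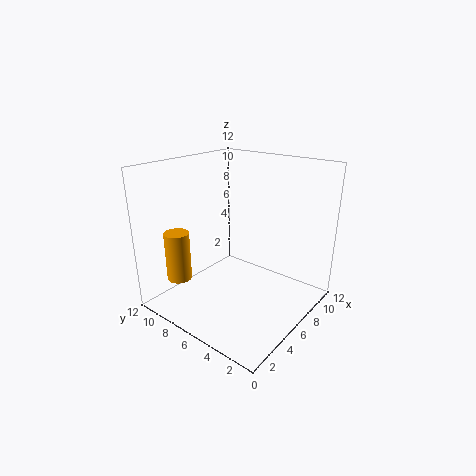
pos_x = 2
pos_y = 9
pos_z = 3
height = 4
color = 'orange'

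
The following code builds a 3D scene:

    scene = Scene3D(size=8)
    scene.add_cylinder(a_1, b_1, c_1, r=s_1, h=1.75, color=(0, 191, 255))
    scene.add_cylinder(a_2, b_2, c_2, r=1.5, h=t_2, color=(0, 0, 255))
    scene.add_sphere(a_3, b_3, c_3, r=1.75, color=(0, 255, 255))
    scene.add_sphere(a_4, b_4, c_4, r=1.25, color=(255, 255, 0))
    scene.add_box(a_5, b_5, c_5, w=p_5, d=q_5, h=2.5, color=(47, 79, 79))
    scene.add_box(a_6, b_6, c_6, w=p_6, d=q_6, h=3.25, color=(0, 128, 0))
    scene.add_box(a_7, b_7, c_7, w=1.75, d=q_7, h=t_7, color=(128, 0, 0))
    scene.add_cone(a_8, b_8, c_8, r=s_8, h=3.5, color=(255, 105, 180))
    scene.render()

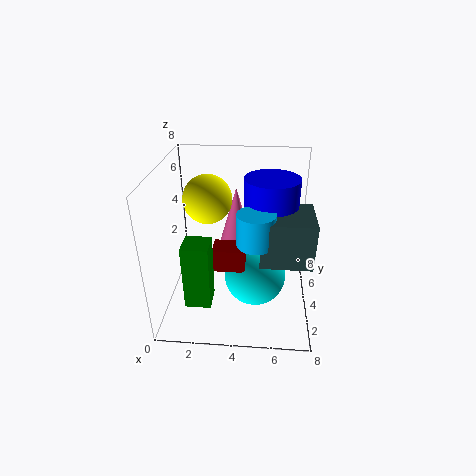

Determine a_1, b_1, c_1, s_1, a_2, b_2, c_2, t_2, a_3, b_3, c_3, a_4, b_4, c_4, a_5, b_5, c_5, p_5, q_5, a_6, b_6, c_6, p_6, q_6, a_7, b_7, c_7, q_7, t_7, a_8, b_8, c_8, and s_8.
a_1 = 5
b_1 = 3
c_1 = 4.25
s_1 = 1
a_2 = 5.75
b_2 = 4.75
c_2 = 3.75
t_2 = 3.5
a_3 = 5
b_3 = 3.75
c_3 = 1.75
a_4 = 2.5
b_4 = 3.5
c_4 = 6.5
a_5 = 5.25
b_5 = 2.25
c_5 = 3.25
p_5 = 2.75
q_5 = 2.75
a_6 = 1.75
b_6 = 0.25
c_6 = 2.25
p_6 = 1.25
q_6 = 1.25
a_7 = 2.75
b_7 = 2.5
c_7 = 2.75
q_7 = 1.25
t_7 = 1.25
a_8 = 3.75
b_8 = 5.75
c_8 = 2.75
s_8 = 1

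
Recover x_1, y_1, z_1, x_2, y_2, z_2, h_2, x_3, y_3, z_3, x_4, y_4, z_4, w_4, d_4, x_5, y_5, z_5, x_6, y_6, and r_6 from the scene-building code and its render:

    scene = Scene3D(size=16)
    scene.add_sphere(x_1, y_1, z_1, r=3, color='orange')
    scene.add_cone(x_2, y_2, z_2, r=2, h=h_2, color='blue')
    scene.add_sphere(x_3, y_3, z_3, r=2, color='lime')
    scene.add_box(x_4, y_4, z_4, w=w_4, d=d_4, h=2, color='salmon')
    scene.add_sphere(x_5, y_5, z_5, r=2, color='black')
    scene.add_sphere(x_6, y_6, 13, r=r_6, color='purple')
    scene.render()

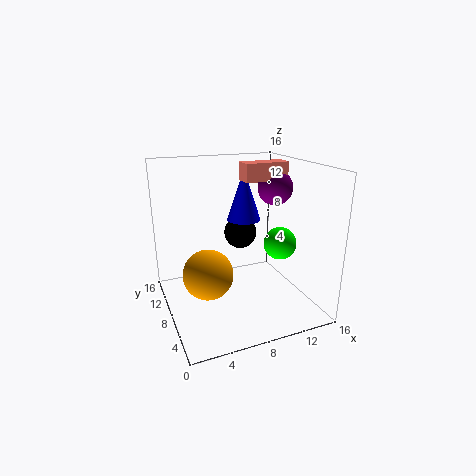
x_1 = 5; y_1 = 10; z_1 = 3; x_2 = 10; y_2 = 11; z_2 = 9; h_2 = 6; x_3 = 14; y_3 = 9; z_3 = 6; x_4 = 9; y_4 = 8; z_4 = 14; w_4 = 5; d_4 = 2; x_5 = 10; y_5 = 12; z_5 = 7; x_6 = 13; y_6 = 9; r_6 = 2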